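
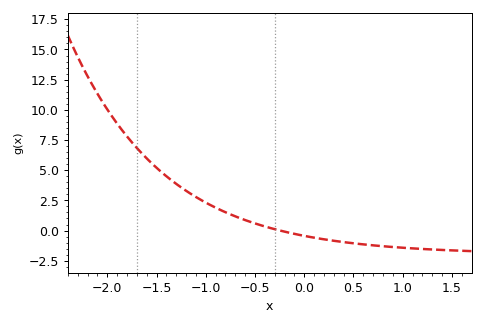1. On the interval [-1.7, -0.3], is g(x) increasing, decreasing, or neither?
decreasing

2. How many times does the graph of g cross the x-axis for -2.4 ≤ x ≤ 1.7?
1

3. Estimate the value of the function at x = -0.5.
0.591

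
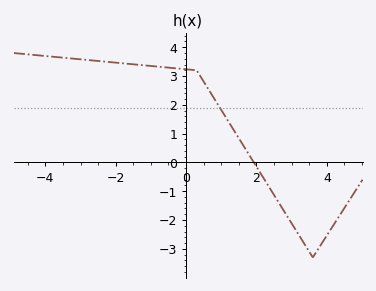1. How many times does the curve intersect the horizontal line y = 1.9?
1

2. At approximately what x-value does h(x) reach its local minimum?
3.6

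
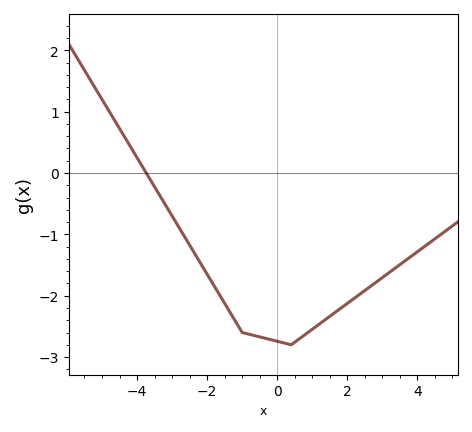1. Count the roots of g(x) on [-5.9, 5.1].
1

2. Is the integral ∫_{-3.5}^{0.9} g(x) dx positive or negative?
negative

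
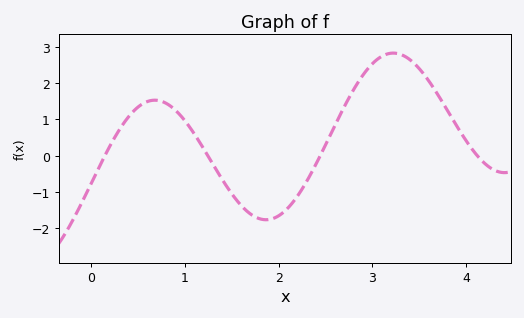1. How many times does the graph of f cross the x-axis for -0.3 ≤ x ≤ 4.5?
4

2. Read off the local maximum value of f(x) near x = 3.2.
2.8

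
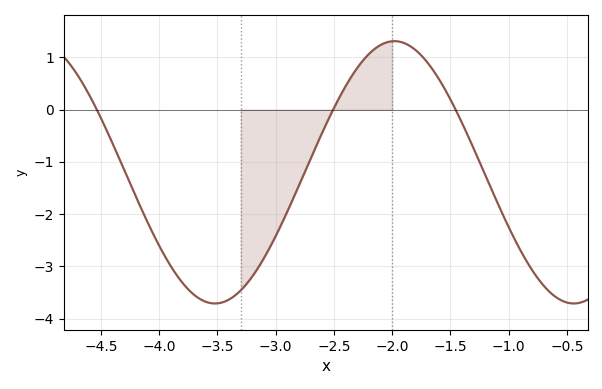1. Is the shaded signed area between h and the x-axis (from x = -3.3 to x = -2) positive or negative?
negative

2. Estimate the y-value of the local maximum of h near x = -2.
1.31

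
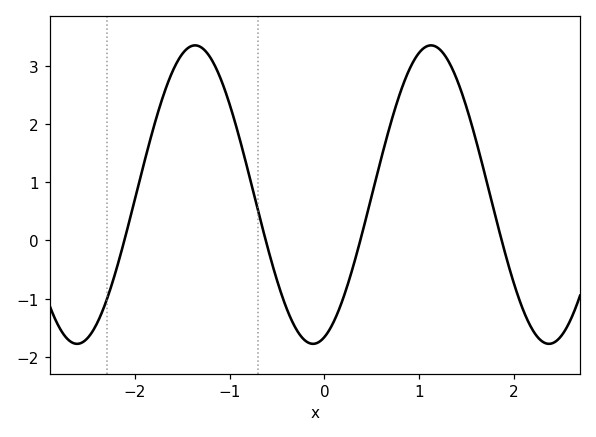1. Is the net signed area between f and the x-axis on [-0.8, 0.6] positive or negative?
negative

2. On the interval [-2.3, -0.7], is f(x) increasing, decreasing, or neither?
neither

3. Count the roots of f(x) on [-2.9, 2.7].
4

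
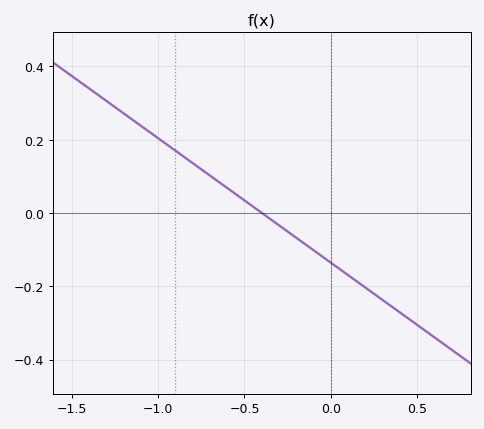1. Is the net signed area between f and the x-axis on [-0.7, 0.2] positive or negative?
negative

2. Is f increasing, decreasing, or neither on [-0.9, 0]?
decreasing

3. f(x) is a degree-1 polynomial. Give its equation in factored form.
y = -0.34(x + 0.4)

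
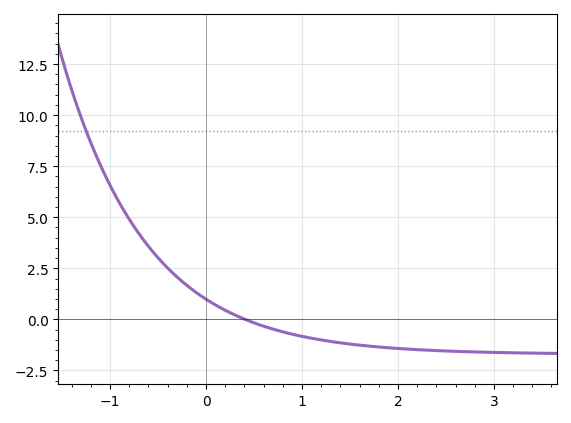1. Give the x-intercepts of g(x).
0.4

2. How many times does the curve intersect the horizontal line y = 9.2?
1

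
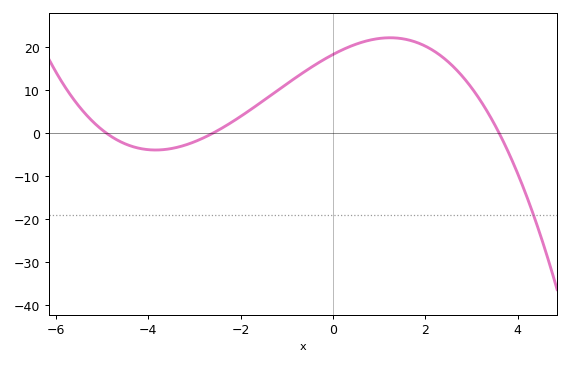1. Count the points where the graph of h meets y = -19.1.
1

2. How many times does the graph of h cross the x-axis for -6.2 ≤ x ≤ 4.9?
3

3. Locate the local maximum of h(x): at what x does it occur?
1.2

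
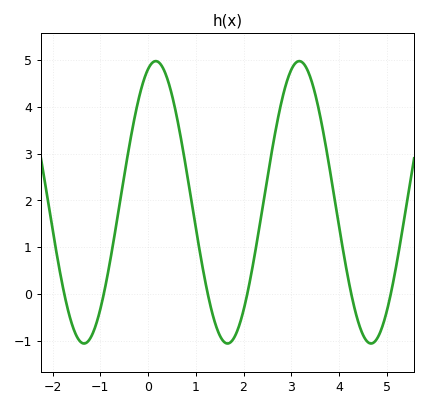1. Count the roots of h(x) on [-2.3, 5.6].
6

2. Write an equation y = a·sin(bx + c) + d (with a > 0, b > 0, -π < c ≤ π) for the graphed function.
y = 3.02sin(2.1x + 1.2) + 1.96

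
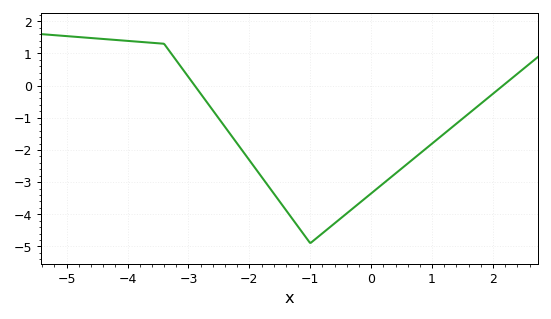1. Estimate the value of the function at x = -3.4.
1.3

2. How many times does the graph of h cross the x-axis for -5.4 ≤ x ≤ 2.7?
2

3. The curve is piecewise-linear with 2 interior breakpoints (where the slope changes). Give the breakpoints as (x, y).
(-3.4, 1.3); (-1, -4.9)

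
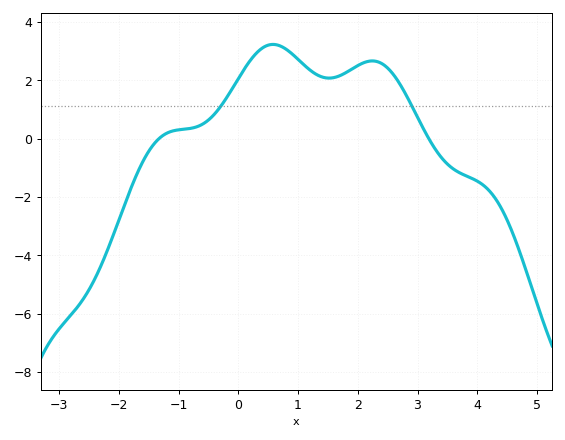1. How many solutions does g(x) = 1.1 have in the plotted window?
2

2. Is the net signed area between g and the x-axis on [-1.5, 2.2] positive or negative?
positive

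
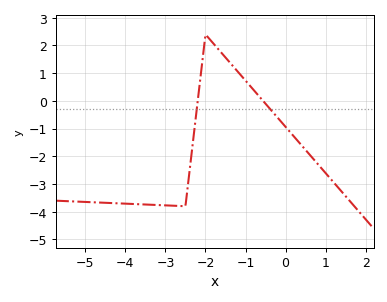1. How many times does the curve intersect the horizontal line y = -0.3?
2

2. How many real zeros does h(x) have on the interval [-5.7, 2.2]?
2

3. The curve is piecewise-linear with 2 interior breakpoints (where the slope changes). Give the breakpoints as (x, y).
(-2.5, -3.8); (-2, 2.4)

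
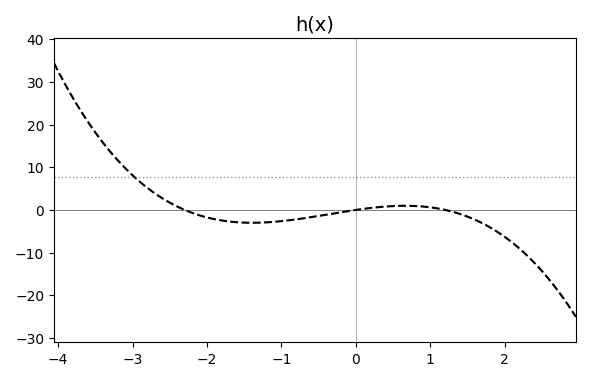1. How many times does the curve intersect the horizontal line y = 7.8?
1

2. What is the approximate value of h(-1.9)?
-2.17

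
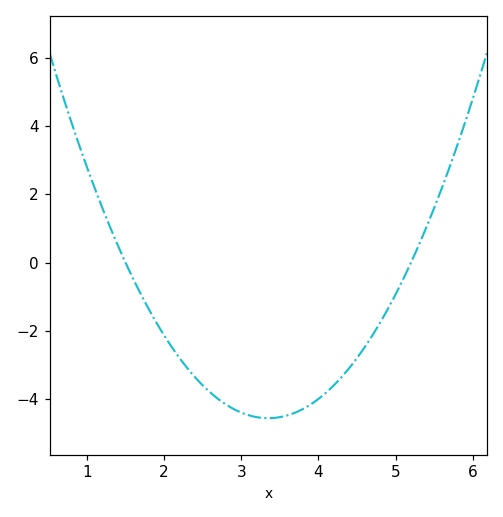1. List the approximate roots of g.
1.5, 5.2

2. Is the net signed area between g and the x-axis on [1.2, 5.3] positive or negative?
negative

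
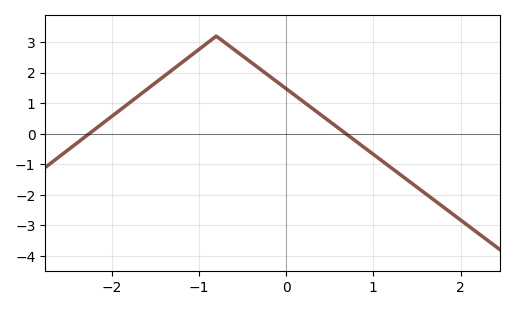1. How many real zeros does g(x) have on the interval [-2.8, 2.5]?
2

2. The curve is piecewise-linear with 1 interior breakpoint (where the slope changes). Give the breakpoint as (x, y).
(-0.8, 3.2)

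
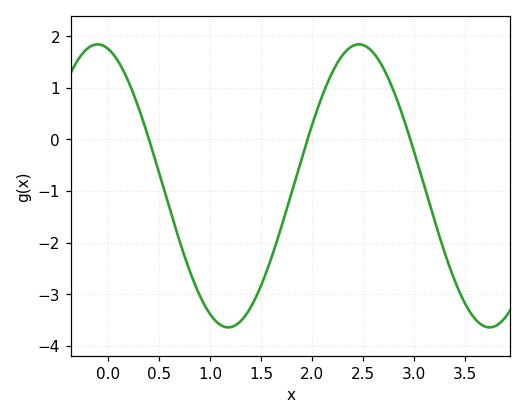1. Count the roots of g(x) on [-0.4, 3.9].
3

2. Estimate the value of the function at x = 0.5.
-0.663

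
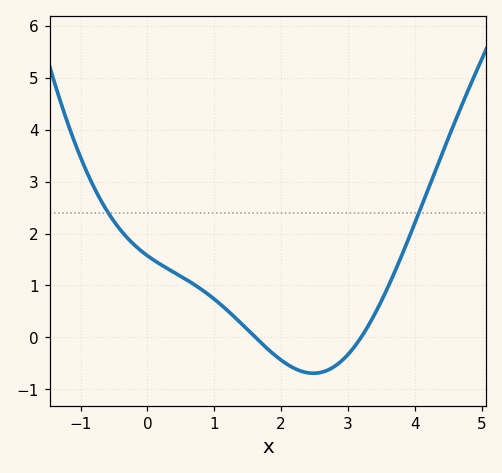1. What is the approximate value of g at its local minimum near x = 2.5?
-0.7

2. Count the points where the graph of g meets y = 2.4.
2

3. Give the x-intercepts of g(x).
1.6, 3.2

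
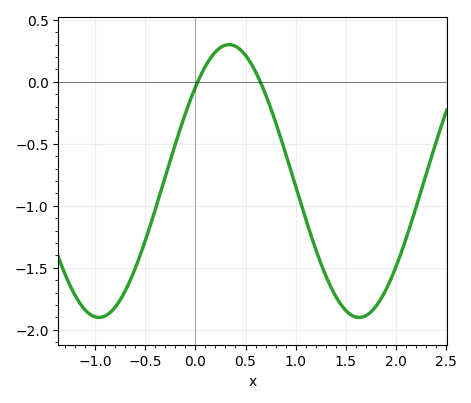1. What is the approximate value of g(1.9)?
-1.68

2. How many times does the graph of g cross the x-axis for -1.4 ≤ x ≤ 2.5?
2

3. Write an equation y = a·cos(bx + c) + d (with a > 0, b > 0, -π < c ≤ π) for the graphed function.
y = 1.1cos(2.42x - 0.812) - 0.8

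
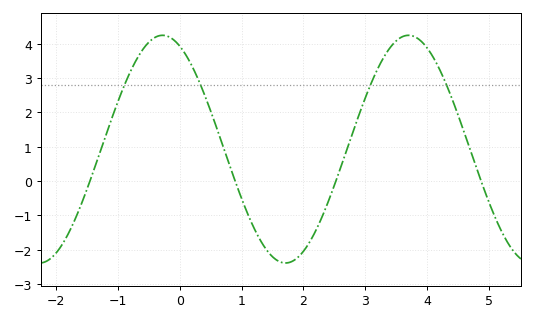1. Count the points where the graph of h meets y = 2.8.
4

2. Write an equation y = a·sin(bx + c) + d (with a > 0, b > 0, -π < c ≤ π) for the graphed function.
y = 3.32sin(1.58x + 2.01) + 0.93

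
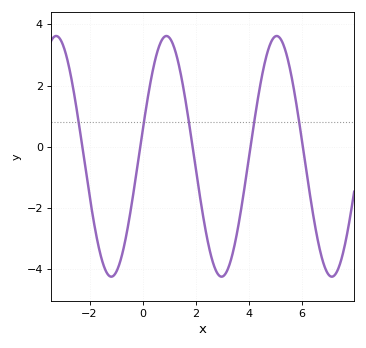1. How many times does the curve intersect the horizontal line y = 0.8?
5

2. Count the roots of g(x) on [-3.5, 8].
5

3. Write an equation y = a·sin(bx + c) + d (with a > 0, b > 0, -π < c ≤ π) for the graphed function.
y = 3.93sin(1.51x + 0.21) - 0.31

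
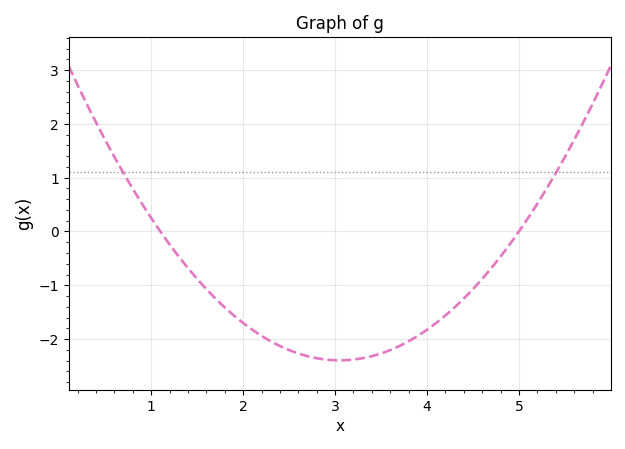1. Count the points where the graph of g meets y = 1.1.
2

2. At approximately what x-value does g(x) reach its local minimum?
3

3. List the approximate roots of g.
1.1, 5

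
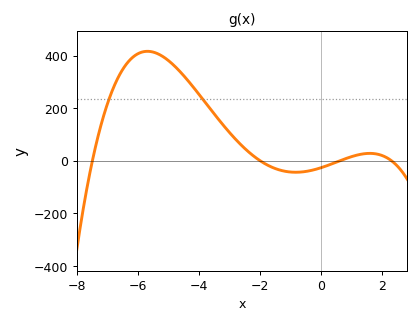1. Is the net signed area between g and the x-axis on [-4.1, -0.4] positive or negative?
positive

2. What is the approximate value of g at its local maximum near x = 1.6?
28.4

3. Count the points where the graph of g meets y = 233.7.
2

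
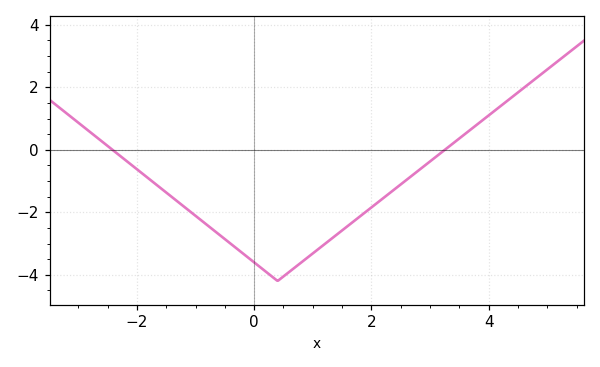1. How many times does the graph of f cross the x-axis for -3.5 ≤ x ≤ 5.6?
2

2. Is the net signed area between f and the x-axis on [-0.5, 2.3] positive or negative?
negative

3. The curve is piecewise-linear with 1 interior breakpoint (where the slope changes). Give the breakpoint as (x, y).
(0.4, -4.2)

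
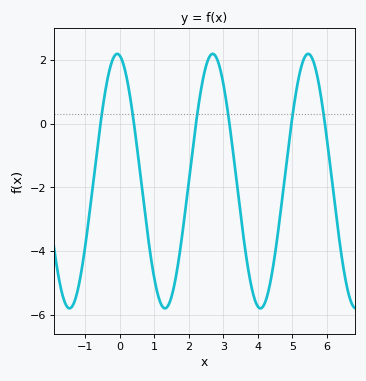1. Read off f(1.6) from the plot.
-4.95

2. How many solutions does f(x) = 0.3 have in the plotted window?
6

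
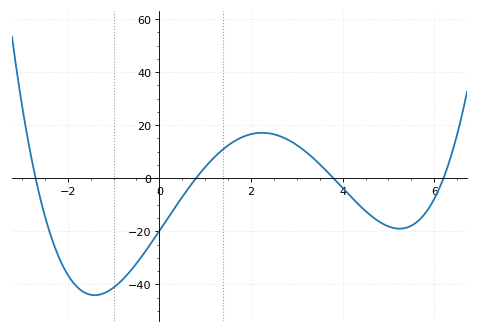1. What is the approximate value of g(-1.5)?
-43.9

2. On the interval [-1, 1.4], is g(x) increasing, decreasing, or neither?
increasing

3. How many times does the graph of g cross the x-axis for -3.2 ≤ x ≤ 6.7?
4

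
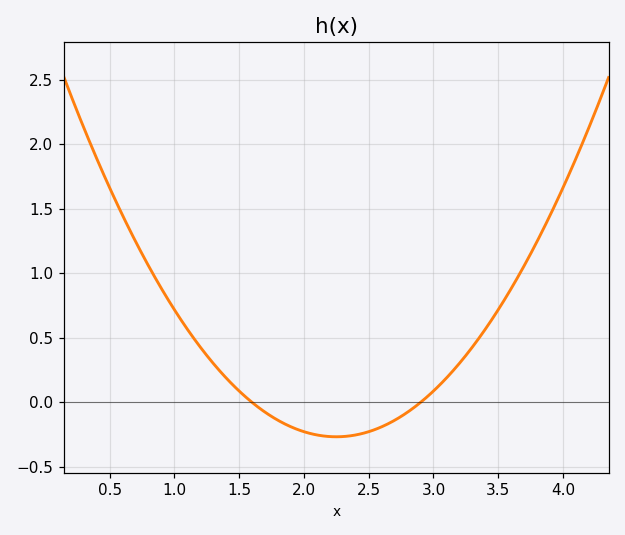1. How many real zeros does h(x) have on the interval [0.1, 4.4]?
2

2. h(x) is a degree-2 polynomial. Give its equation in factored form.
y = 0.63(x - 1.6)(x - 2.9)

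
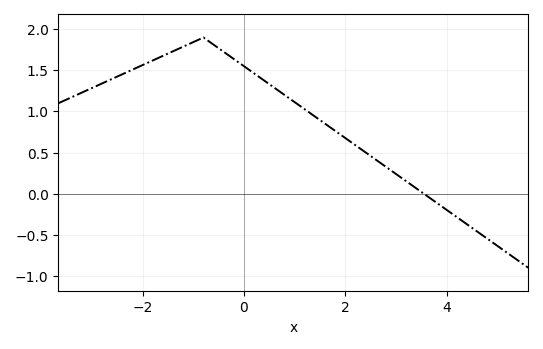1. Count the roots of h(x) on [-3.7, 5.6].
1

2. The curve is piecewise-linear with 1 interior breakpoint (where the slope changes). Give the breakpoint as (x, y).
(-0.8, 1.9)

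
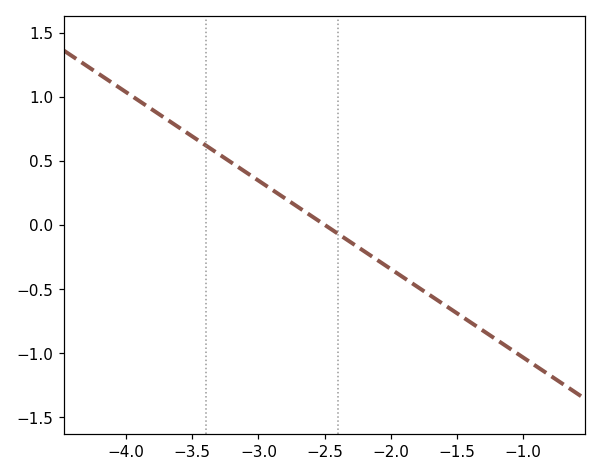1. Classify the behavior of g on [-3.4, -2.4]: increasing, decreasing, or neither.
decreasing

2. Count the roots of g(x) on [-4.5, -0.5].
1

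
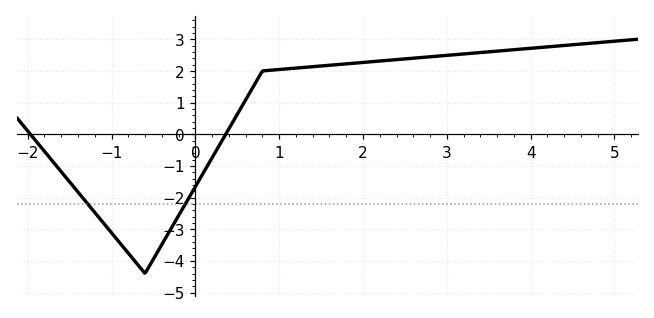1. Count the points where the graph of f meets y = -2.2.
2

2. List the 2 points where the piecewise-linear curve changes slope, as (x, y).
(-0.6, -4.4); (0.8, 2)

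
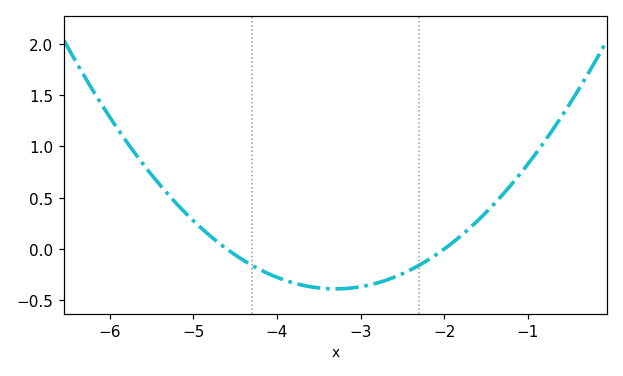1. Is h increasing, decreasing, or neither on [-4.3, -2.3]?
neither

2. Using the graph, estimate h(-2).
0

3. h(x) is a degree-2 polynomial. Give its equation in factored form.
y = 0.23(x + 4.6)(x + 2)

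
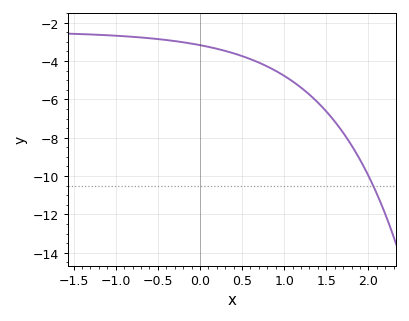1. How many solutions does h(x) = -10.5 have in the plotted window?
1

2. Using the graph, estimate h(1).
-4.77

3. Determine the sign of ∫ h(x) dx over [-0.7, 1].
negative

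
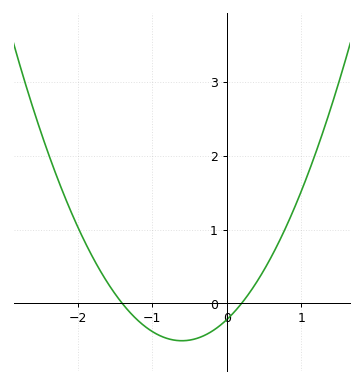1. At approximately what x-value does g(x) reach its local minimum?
-0.6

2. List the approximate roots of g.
-1.4, 0.2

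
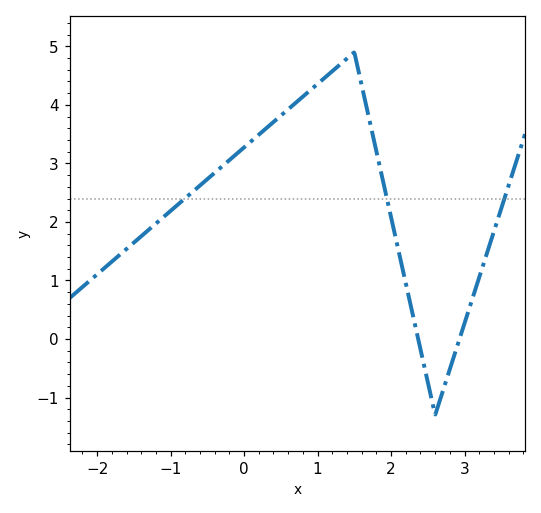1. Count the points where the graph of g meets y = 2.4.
3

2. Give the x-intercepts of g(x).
2.4, 2.9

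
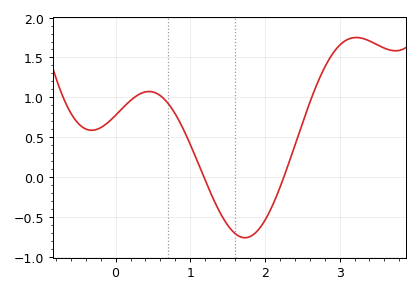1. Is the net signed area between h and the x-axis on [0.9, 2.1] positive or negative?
negative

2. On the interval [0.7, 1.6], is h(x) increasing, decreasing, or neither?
decreasing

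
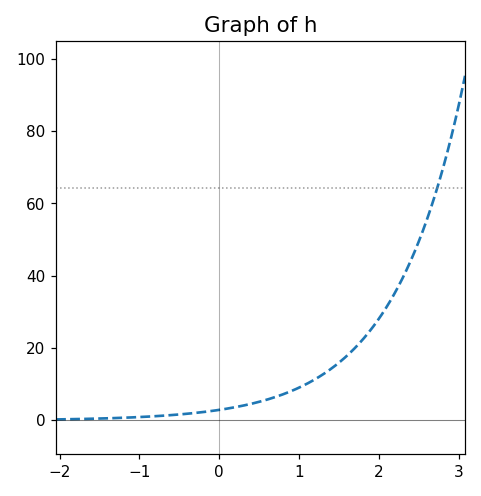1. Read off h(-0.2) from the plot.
2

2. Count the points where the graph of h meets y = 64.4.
1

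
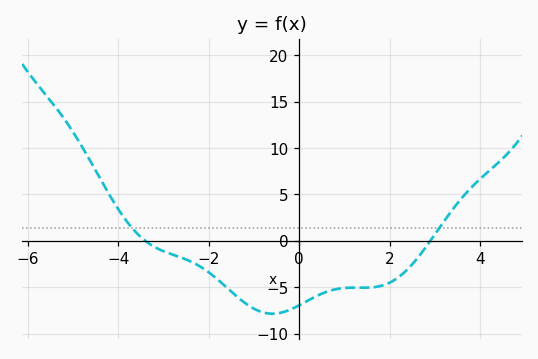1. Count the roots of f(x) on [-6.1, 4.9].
2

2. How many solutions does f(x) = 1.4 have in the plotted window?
2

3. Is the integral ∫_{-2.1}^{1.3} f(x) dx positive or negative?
negative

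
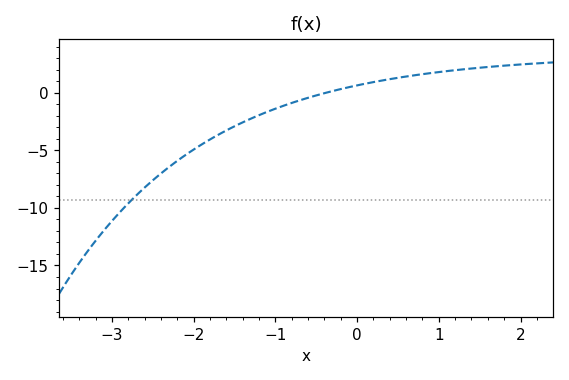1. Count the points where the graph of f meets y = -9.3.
1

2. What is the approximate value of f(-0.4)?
-0.028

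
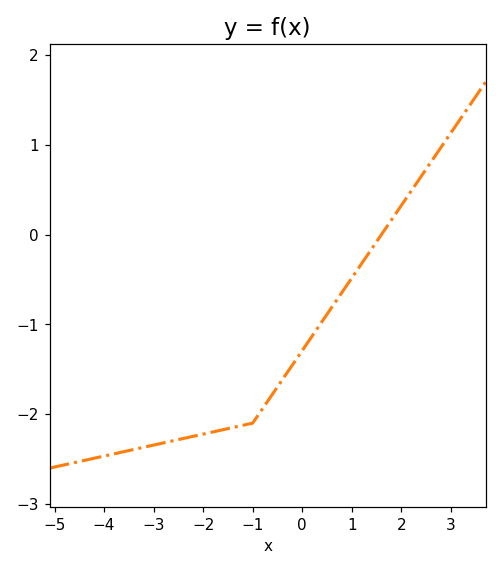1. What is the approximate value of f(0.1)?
-1.2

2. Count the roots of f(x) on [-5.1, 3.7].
1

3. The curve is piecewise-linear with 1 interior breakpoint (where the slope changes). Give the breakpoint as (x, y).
(-1, -2.1)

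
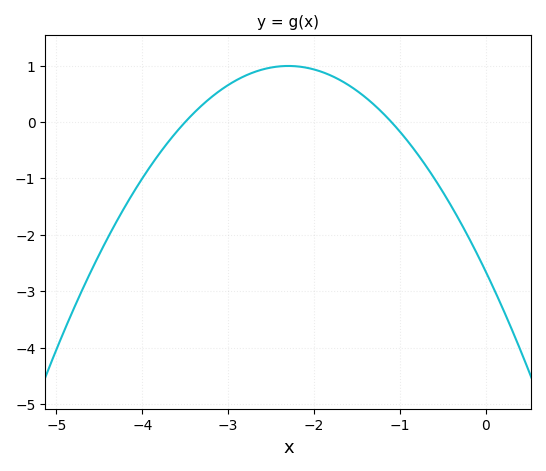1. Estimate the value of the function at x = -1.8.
0.821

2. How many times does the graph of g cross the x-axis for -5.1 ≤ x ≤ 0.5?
2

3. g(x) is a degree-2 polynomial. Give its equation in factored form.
y = -0.69(x + 3.5)(x + 1.1)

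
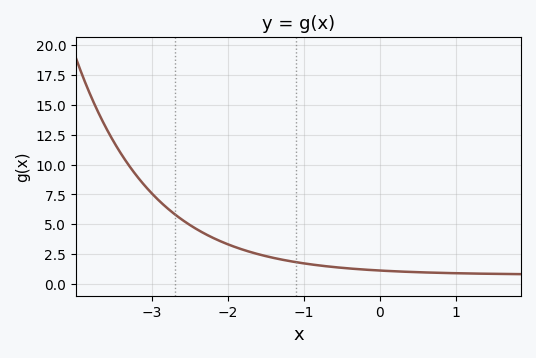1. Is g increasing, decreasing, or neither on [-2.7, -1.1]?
decreasing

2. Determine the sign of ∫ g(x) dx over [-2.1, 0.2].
positive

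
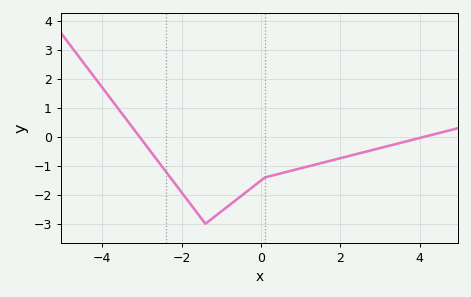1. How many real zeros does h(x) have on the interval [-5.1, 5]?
2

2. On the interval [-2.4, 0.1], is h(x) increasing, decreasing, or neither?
neither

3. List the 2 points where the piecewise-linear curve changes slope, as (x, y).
(-1.4, -3); (0.1, -1.4)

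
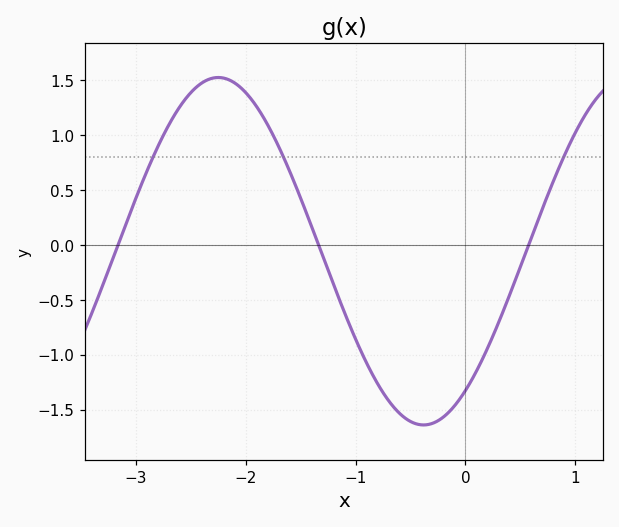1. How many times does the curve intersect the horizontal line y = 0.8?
3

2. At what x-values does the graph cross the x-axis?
-3.2, -1.3, 0.6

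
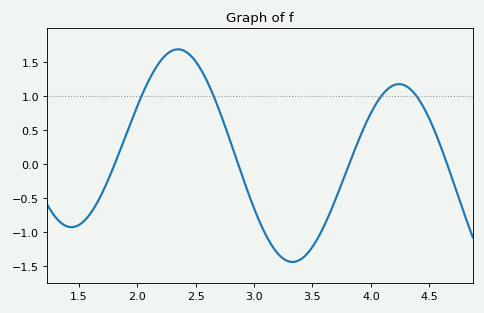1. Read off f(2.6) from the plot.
1.2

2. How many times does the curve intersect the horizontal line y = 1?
4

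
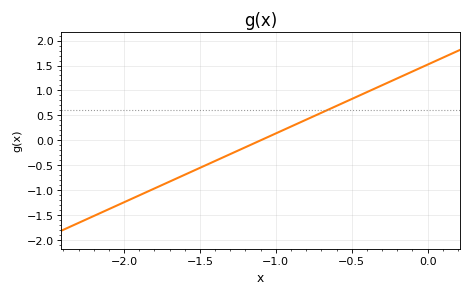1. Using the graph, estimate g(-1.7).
-0.85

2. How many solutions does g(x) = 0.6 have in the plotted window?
1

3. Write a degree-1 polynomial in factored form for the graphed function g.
y = 1.38(x + 1.1)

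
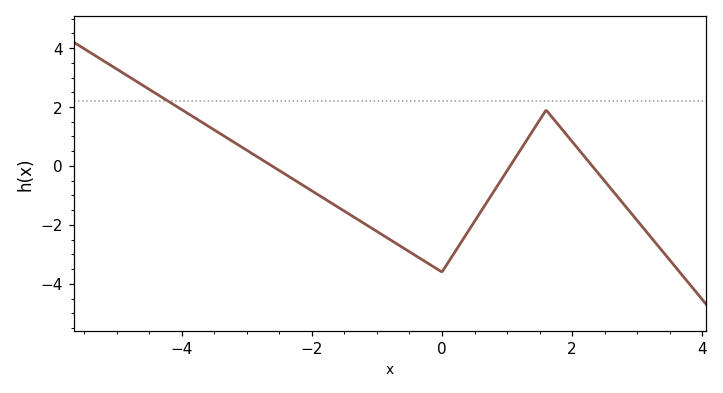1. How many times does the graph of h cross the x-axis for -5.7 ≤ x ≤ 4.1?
3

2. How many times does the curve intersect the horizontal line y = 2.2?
1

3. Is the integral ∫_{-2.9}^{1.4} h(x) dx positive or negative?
negative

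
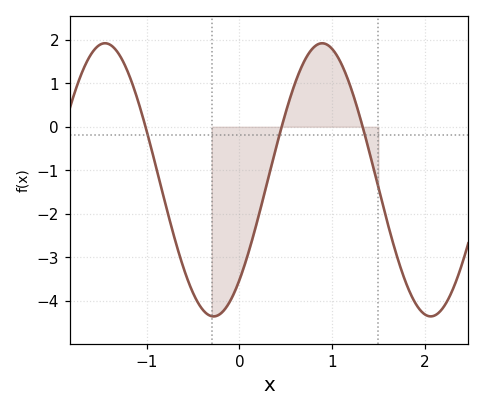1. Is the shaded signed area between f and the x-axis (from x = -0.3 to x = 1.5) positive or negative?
negative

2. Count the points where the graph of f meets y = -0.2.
3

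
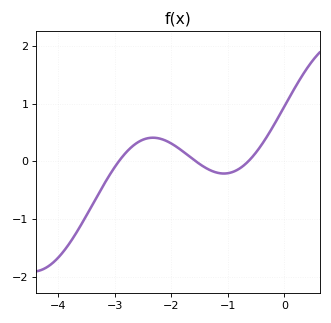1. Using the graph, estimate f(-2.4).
0.4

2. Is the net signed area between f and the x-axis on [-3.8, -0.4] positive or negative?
negative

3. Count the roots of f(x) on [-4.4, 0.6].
3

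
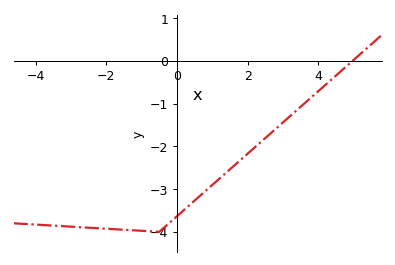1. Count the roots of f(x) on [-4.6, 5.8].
1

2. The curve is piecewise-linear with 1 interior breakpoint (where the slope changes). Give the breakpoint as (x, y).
(-0.5, -4)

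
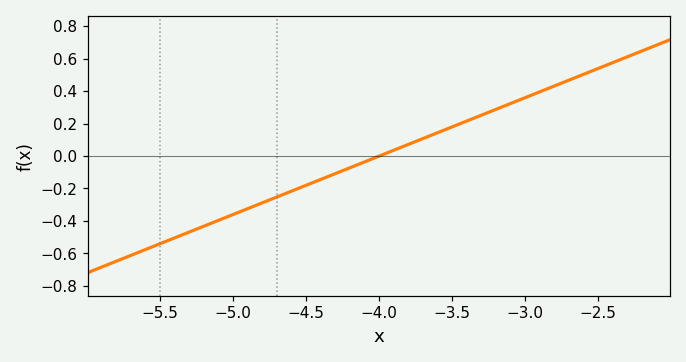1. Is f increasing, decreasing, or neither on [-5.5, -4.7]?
increasing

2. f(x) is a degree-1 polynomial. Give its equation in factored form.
y = 0.36(x + 4)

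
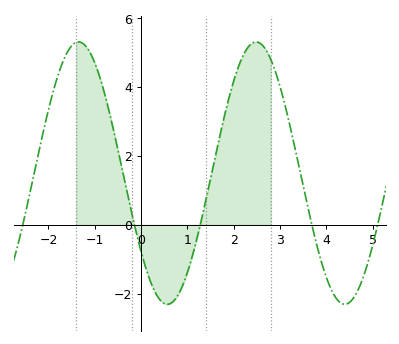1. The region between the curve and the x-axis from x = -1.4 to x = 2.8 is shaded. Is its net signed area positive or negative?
positive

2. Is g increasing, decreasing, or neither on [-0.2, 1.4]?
neither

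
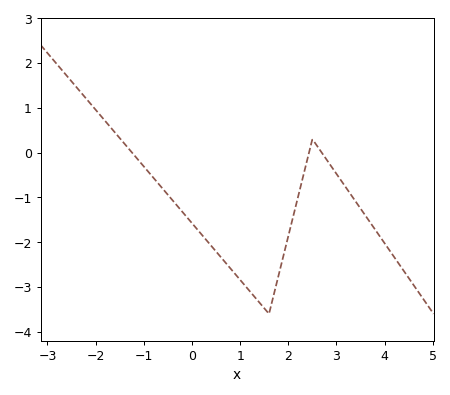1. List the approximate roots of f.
-1.25, 2.43, 2.69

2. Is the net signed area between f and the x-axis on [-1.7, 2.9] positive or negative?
negative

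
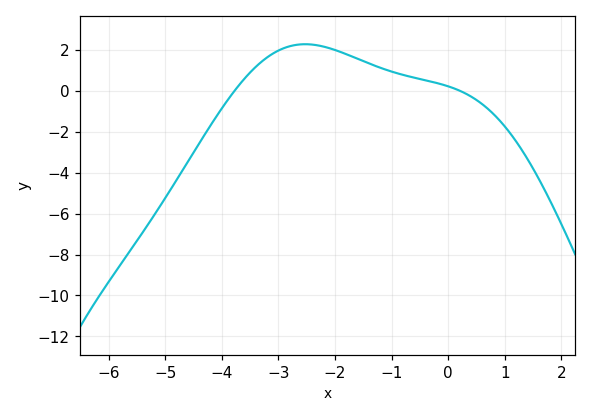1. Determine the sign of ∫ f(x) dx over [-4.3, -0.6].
positive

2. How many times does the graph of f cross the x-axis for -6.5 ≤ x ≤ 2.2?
2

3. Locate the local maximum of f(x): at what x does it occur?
-2.6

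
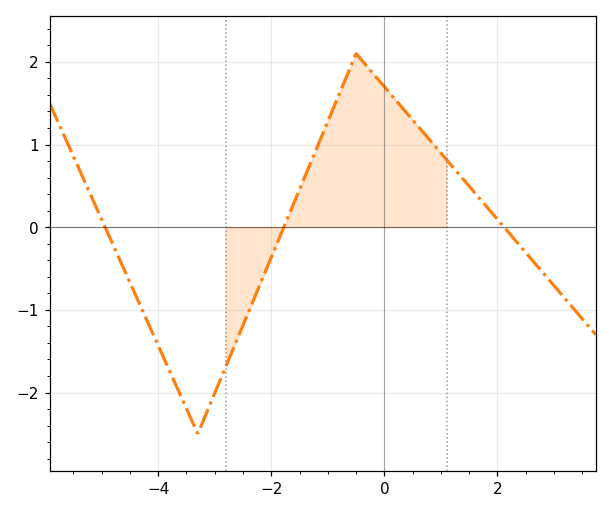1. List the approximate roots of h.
-4.94, -1.78, 2.12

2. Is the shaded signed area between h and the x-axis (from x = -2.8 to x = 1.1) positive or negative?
positive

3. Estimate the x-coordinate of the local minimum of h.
-3.3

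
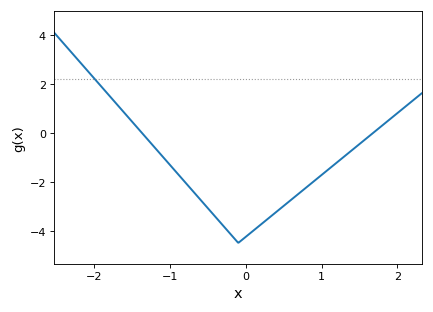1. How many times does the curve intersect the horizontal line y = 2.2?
1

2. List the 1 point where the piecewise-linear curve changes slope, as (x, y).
(-0.1, -4.5)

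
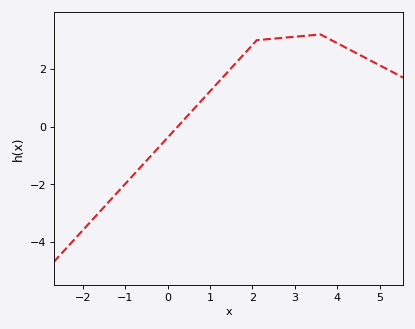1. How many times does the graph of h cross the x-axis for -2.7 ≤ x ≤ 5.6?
1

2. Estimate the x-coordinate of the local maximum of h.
3.6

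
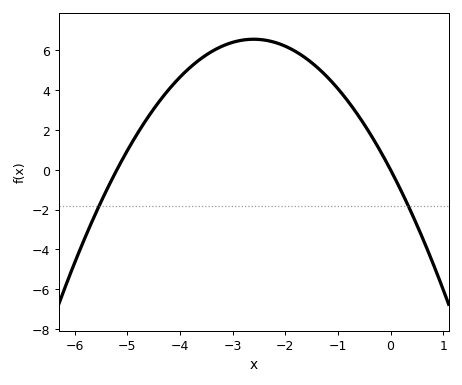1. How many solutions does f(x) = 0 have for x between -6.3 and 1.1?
2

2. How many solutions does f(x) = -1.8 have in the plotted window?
2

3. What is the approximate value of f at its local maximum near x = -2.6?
6.56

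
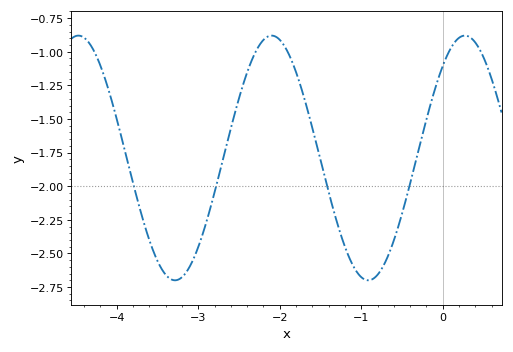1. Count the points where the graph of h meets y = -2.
4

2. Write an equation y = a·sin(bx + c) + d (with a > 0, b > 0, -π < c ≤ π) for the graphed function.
y = 0.91sin(2.65x + 0.852) - 1.79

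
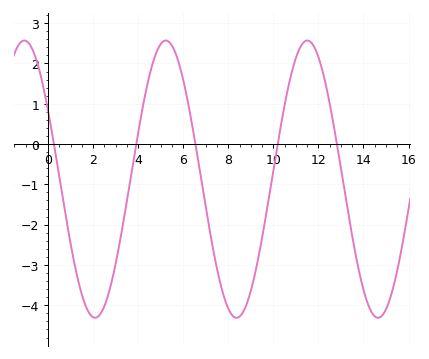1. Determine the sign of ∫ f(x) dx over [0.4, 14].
negative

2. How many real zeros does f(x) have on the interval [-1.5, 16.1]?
5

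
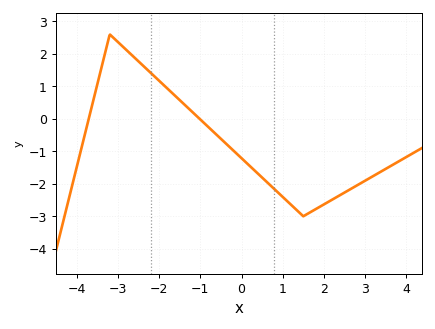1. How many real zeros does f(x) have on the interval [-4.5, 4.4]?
2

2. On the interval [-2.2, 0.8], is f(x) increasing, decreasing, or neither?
decreasing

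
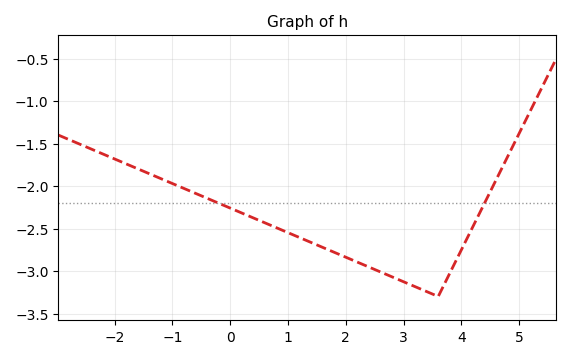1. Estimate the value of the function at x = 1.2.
-2.6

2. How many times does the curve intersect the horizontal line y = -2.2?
2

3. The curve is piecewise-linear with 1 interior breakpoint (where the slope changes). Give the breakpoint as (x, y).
(3.6, -3.3)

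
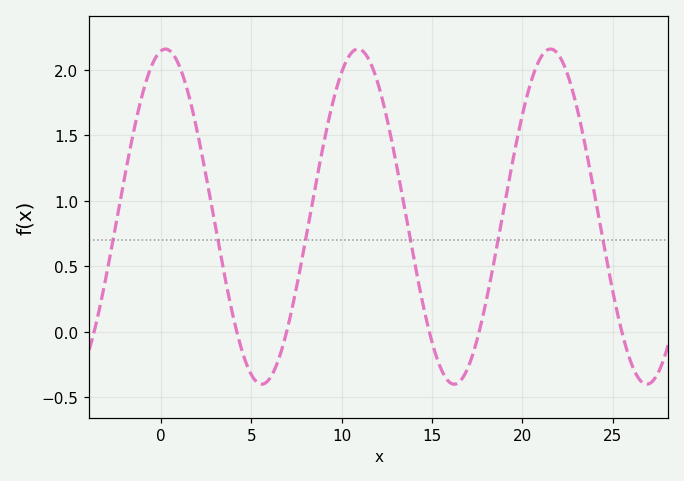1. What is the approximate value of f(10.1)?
2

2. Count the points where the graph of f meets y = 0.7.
6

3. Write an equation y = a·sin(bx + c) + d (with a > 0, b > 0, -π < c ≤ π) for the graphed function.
y = 1.28sin(0.59x + 1.4) + 0.88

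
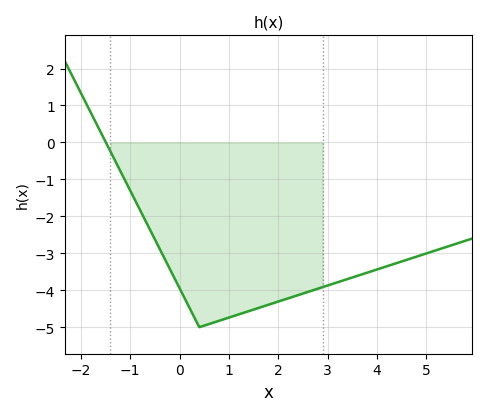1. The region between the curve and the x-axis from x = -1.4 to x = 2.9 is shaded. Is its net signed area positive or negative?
negative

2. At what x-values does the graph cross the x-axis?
-1.4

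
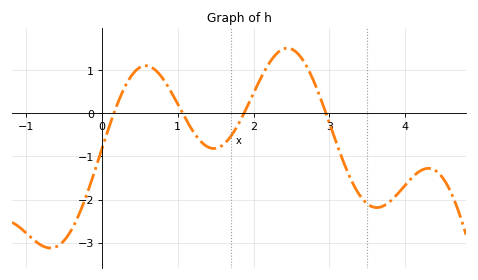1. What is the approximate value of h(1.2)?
-0.407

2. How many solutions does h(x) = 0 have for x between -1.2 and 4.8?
4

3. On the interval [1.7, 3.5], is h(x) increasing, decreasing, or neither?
neither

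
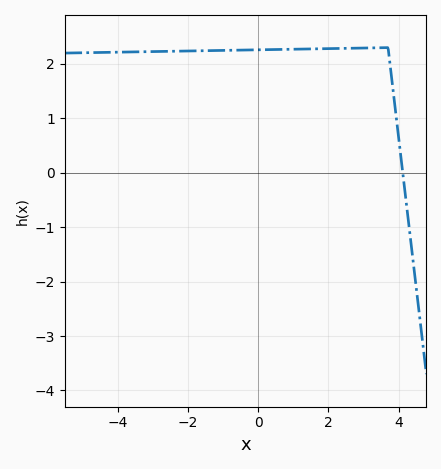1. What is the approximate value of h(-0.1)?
2.3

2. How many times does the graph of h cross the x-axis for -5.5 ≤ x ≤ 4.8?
1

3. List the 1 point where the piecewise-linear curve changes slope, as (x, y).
(3.7, 2.3)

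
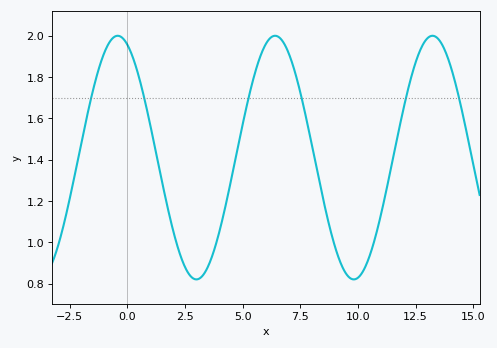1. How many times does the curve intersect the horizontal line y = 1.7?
6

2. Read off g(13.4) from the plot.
2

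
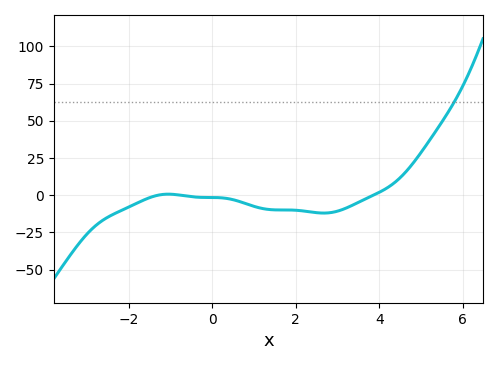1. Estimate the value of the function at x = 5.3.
40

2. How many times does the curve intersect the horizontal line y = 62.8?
1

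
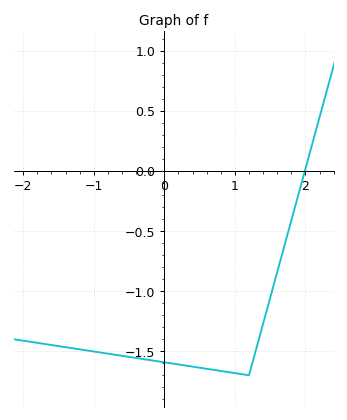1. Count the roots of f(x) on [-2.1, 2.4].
1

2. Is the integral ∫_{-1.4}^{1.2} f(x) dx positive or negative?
negative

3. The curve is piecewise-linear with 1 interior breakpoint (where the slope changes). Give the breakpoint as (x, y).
(1.2, -1.7)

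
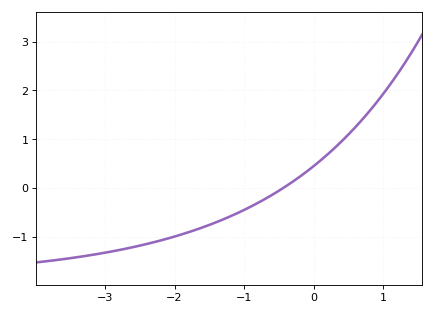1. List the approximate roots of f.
-0.4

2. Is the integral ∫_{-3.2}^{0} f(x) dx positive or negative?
negative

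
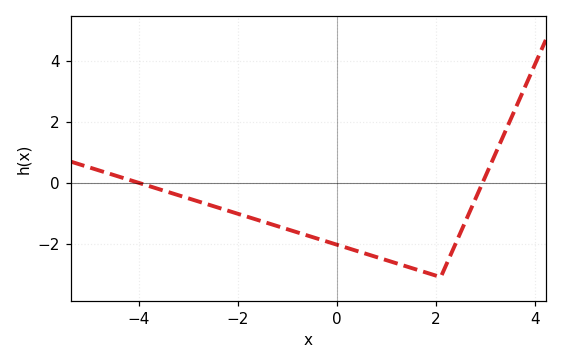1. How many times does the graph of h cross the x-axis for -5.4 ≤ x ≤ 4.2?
2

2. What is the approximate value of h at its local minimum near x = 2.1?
-3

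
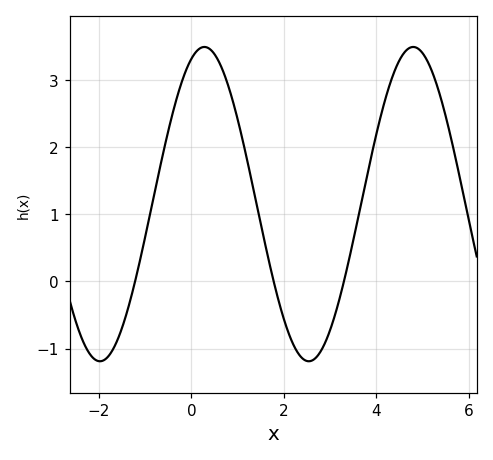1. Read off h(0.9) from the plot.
2.68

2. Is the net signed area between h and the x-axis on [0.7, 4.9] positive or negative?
positive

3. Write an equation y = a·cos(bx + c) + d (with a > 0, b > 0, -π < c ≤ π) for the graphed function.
y = 2.34cos(1.39x - 0.392) + 1.15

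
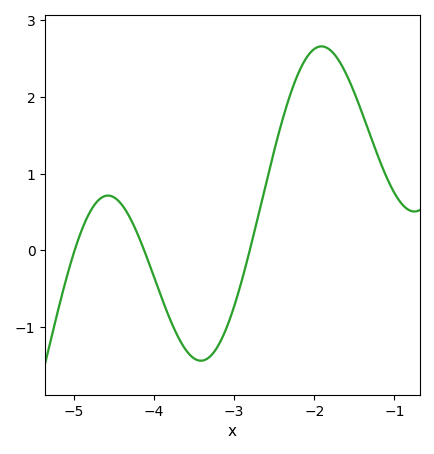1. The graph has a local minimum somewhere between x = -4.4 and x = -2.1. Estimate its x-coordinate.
-3.42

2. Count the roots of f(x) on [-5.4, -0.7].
3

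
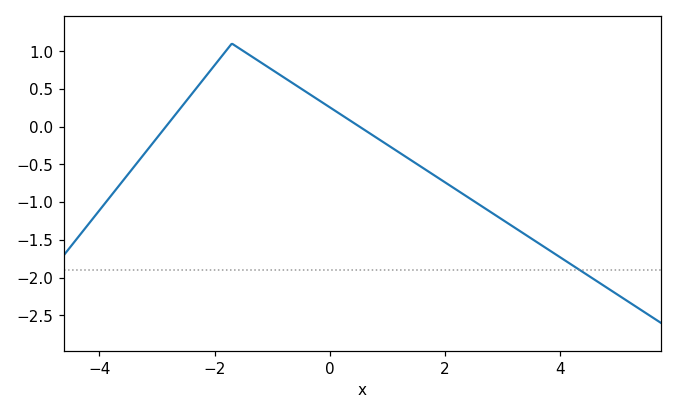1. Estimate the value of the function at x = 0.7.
-0.092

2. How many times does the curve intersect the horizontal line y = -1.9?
1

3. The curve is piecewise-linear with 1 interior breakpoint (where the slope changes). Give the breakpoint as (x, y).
(-1.7, 1.1)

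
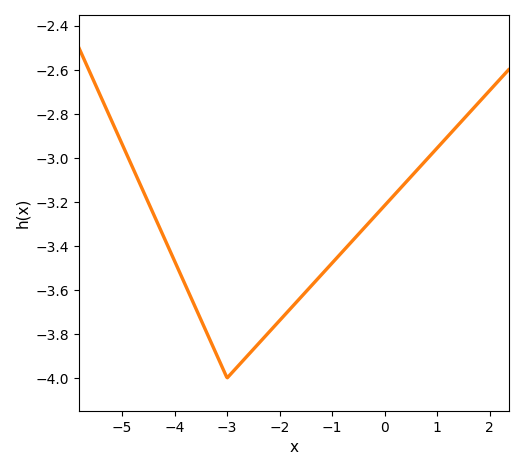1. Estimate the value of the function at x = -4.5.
-3.2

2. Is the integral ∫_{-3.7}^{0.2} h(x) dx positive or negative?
negative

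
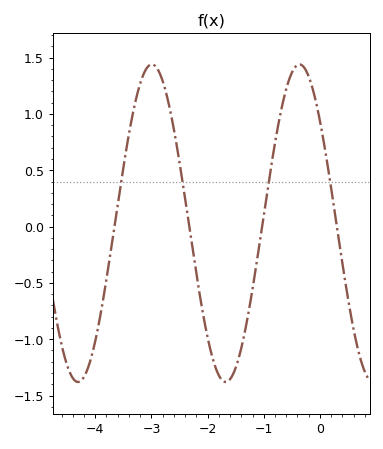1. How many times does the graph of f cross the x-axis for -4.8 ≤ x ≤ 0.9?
4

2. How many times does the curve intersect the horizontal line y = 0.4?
4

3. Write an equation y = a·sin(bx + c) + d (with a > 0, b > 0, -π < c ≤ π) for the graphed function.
y = 1.41sin(2.4x + 2.4) + 0.03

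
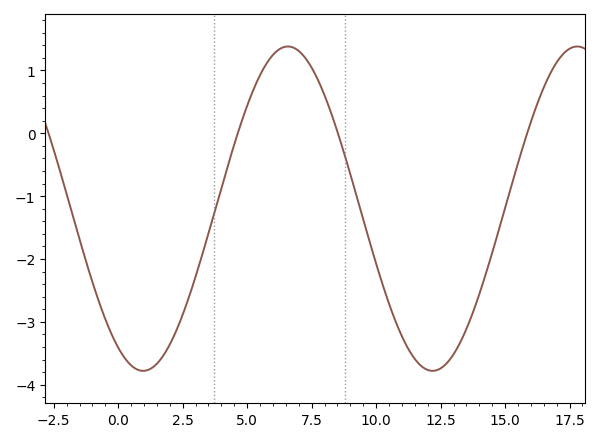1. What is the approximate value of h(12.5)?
-3.74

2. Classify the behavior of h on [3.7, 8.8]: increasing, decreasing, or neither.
neither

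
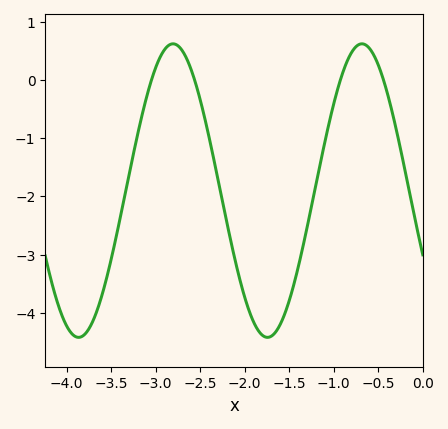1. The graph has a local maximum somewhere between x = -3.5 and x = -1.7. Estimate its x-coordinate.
-2.81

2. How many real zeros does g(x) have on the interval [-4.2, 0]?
4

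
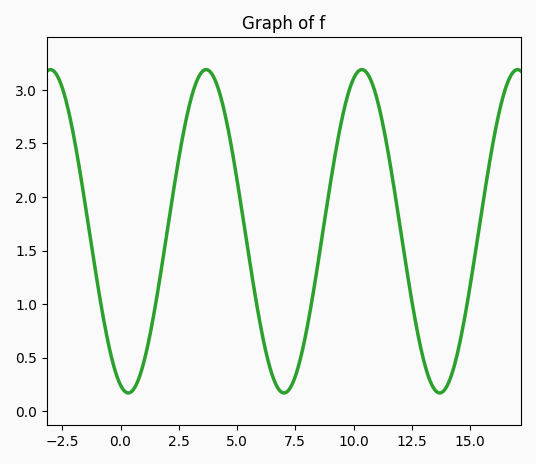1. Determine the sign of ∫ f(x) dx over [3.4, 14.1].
positive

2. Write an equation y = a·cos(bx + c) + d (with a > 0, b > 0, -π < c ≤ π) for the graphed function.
y = 1.51cos(0.94x + 2.83) + 1.68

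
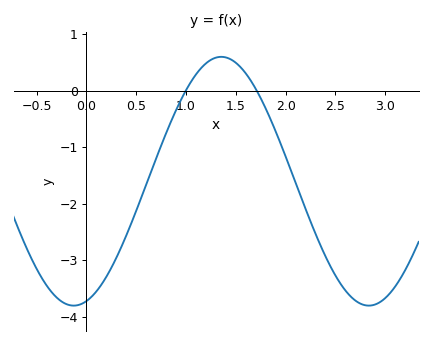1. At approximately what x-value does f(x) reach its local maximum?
1.35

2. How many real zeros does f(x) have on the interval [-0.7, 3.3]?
2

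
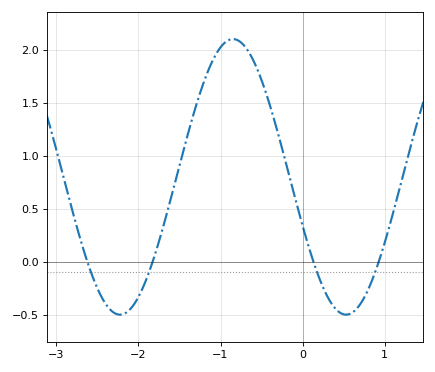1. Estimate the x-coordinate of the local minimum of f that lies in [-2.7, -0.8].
-2.2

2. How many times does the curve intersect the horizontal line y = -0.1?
4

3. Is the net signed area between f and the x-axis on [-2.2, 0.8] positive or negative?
positive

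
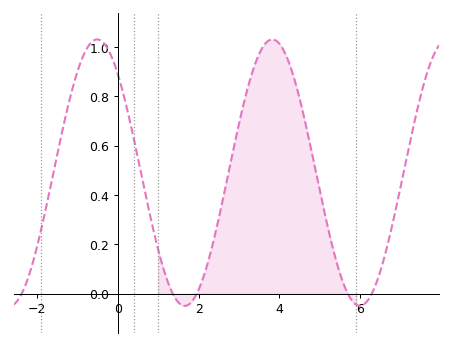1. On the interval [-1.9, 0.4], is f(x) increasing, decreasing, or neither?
neither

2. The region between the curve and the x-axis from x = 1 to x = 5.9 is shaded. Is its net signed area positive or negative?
positive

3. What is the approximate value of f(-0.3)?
1.01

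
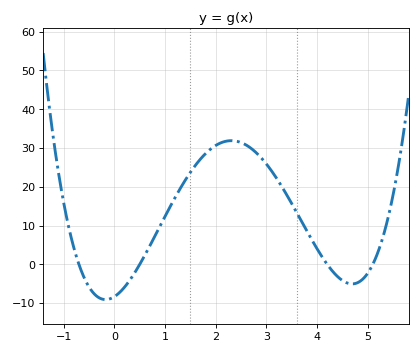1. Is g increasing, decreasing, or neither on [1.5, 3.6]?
neither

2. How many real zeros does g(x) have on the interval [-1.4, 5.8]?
4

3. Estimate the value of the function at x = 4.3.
-2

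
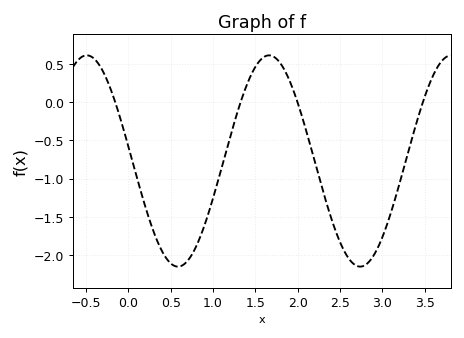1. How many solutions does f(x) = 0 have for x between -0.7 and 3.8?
4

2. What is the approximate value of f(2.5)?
-1.85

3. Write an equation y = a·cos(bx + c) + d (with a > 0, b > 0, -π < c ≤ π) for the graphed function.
y = 1.38cos(2.9x + 1.4) - 0.77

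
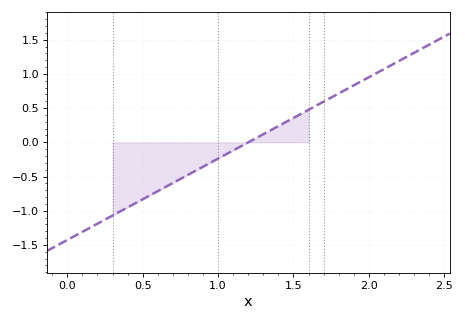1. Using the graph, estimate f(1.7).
0.595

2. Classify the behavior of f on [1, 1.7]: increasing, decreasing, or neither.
increasing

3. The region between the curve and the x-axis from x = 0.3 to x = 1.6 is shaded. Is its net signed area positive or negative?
negative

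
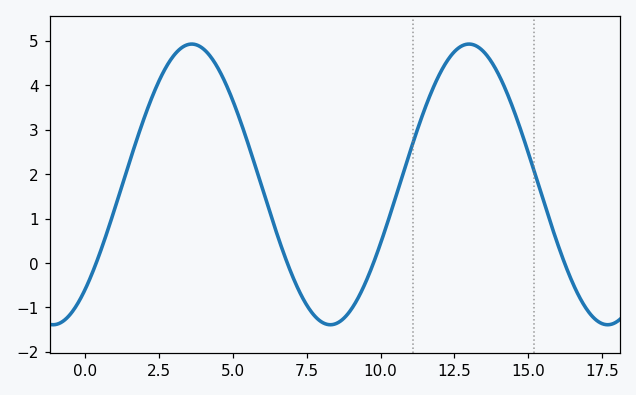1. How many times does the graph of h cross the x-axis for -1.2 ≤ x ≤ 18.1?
4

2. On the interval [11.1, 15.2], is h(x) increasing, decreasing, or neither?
neither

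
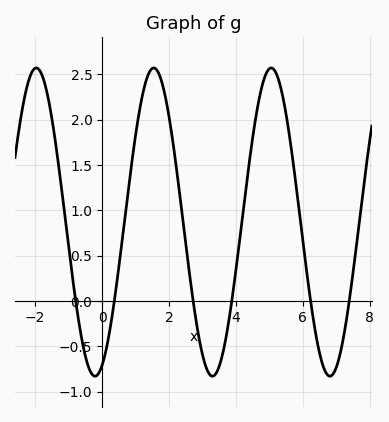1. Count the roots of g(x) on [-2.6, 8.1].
6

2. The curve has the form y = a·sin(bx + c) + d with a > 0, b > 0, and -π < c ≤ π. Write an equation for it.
y = 1.7sin(1.8x - 1.2) + 0.87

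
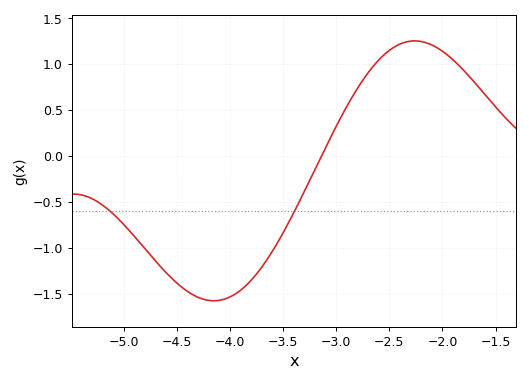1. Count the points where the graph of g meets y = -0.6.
2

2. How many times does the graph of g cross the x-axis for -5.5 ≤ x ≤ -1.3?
1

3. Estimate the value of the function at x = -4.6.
-1.27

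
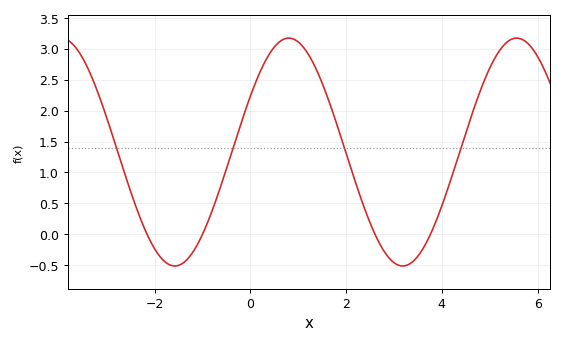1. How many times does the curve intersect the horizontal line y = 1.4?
4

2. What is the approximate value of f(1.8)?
1.8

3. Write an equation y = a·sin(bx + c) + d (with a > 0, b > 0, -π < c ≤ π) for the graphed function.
y = 1.84sin(1.3x + 0.51) + 1.33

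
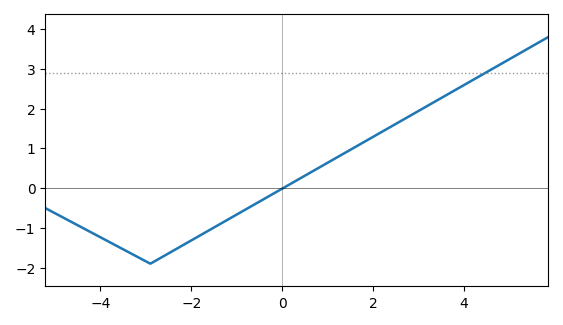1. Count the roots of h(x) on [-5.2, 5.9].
1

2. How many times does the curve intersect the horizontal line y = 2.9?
1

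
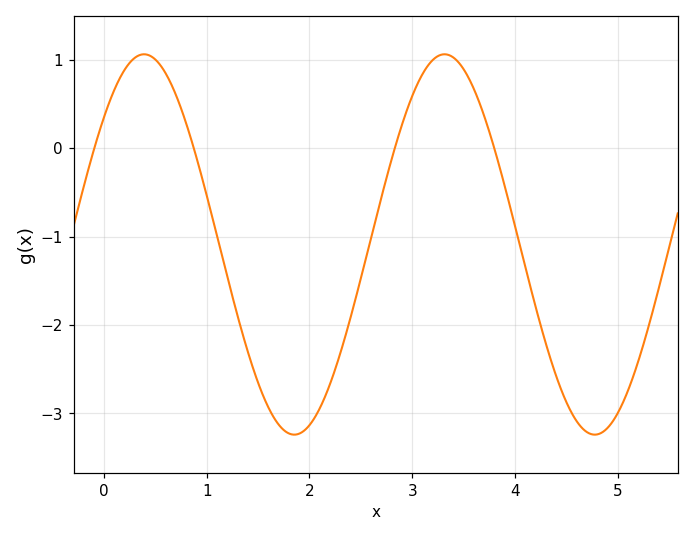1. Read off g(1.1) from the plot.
-0.99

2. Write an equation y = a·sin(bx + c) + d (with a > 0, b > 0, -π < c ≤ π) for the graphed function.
y = 2.15sin(2.15x + 0.73) - 1.09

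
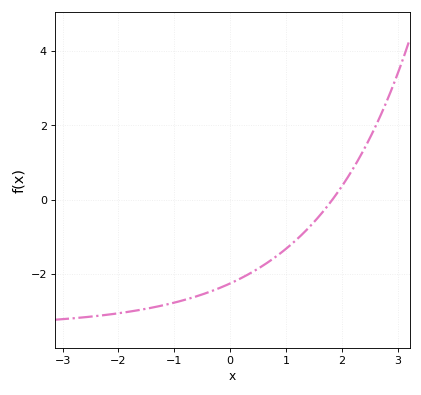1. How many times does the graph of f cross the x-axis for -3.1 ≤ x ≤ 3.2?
1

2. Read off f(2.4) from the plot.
1.36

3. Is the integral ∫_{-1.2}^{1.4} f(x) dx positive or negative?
negative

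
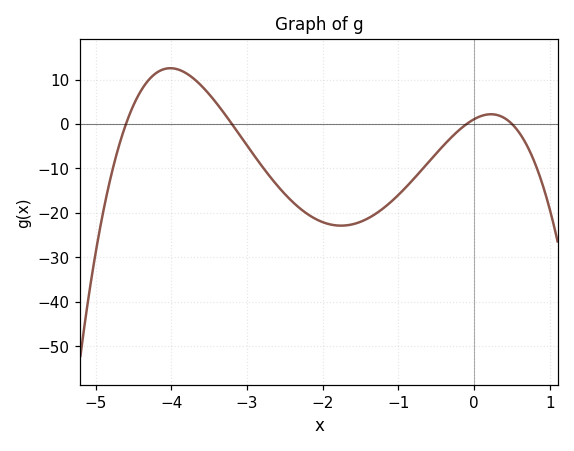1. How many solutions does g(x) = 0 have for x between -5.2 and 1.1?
4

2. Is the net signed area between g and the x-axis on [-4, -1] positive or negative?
negative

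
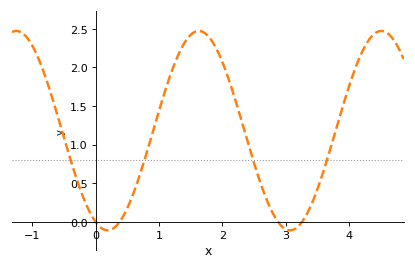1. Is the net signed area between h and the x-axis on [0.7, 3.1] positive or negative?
positive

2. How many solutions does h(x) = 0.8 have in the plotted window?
4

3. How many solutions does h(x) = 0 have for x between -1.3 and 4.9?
4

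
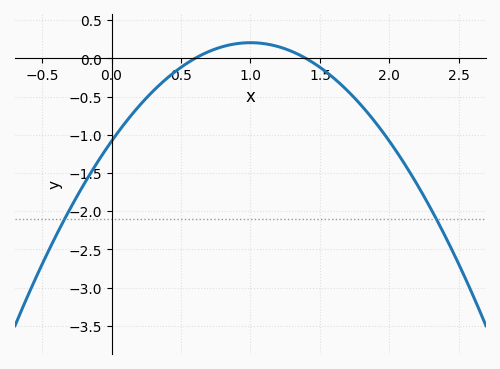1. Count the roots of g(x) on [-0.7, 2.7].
2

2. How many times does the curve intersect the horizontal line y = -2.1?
2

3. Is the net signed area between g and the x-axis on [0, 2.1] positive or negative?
negative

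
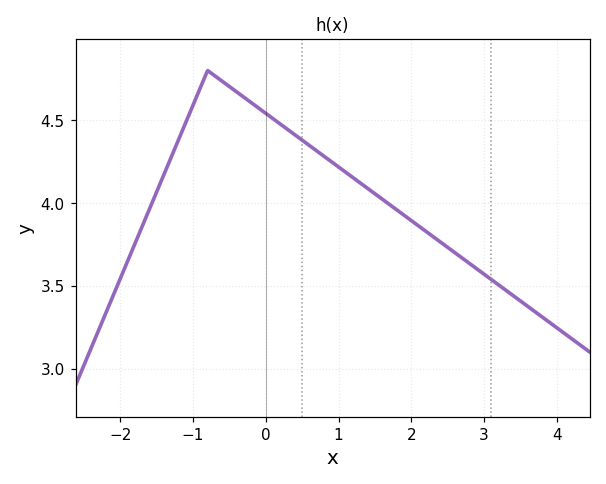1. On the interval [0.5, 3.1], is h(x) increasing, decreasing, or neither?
decreasing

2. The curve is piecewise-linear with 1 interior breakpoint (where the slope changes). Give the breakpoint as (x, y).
(-0.8, 4.8)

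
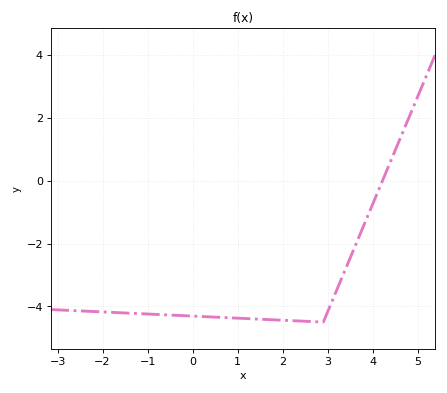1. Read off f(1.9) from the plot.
-4.43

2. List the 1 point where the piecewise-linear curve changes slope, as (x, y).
(2.9, -4.5)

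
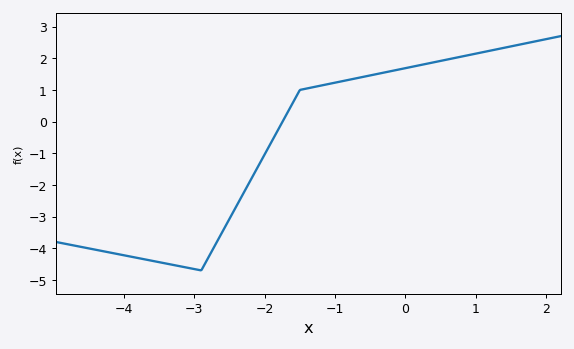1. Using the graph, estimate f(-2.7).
-3.9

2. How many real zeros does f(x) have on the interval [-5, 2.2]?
1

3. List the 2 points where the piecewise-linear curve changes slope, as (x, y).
(-2.9, -4.7); (-1.5, 1)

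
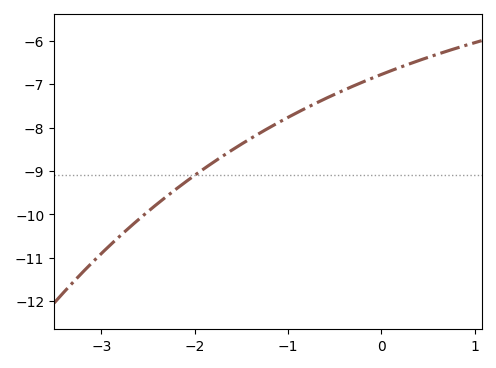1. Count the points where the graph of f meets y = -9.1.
1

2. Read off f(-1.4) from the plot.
-8.25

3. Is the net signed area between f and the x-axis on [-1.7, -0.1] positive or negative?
negative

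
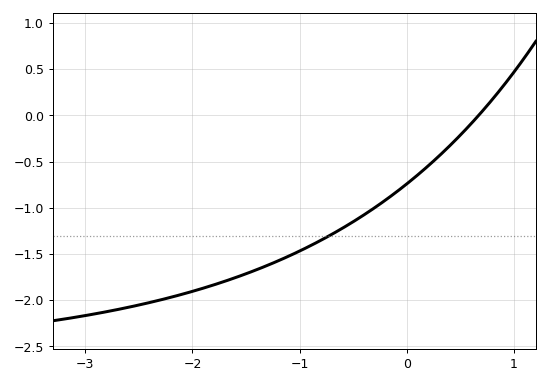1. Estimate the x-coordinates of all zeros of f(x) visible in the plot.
0.669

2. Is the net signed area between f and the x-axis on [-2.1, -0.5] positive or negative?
negative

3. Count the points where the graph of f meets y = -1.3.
1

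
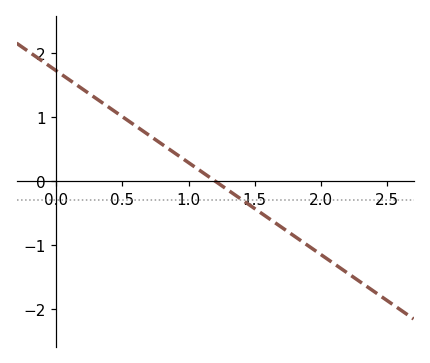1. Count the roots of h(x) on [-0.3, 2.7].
1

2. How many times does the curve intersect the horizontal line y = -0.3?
1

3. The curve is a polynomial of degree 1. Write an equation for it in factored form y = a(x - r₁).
y = -1.44(x - 1.2)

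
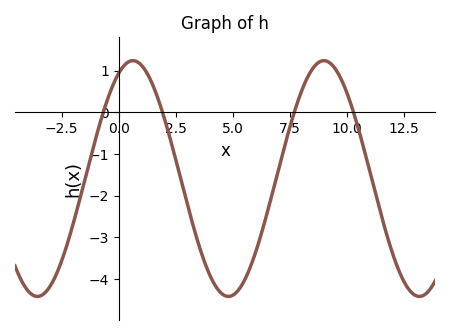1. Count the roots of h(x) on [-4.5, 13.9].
4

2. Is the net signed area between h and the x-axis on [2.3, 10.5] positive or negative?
negative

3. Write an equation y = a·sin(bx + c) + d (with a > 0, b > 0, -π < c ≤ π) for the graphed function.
y = 2.83sin(0.75x + 1.1) - 1.59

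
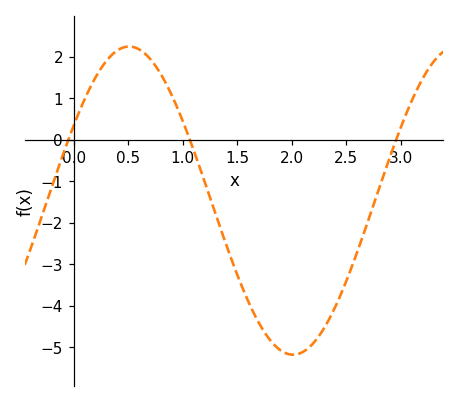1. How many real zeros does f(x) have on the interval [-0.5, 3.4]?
3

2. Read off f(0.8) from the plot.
1.6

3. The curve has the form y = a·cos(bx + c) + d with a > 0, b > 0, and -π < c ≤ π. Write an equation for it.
y = 3.71cos(2.1x - 1.1) - 1.47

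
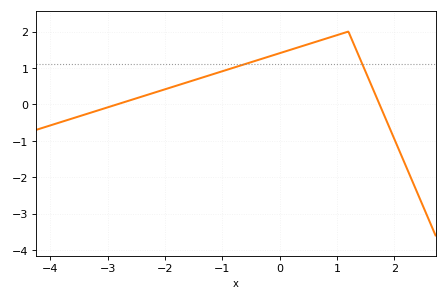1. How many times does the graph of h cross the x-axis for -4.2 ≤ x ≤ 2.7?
2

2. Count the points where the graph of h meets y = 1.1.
2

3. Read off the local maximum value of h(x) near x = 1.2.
2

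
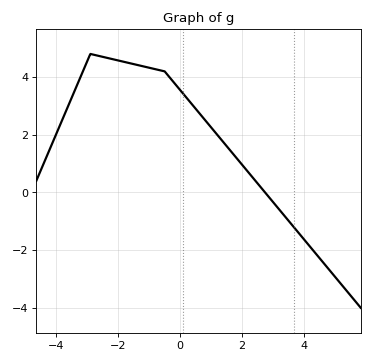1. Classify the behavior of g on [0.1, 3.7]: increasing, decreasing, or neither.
decreasing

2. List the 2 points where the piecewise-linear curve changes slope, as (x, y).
(-2.9, 4.8); (-0.5, 4.2)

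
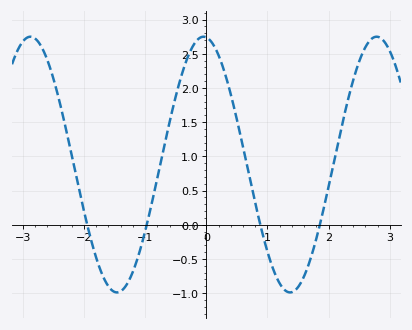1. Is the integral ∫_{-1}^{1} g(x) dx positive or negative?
positive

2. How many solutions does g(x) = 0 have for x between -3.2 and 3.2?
4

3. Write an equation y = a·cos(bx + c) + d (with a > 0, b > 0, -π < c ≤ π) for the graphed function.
y = 1.87cos(2.22x + 0.1) + 0.88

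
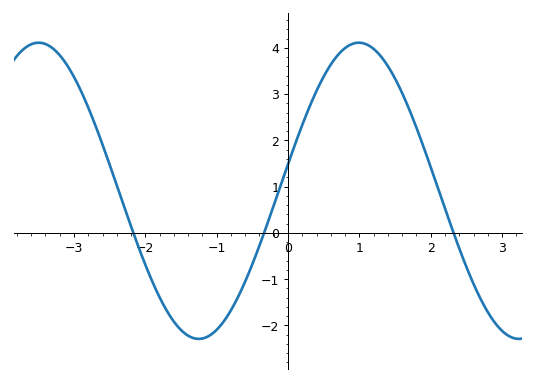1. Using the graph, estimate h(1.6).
3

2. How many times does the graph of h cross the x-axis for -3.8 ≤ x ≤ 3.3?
3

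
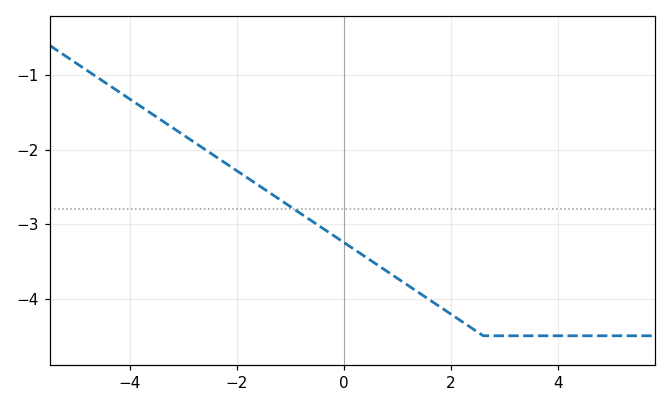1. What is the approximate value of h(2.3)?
-4.4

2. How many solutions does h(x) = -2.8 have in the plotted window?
1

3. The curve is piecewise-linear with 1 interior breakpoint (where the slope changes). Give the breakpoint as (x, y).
(2.6, -4.5)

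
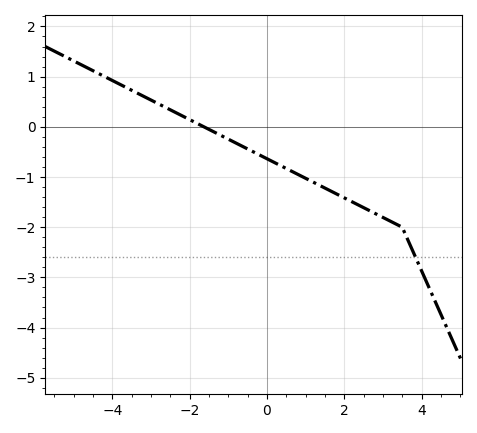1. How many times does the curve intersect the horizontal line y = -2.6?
1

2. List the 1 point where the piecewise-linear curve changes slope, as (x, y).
(3.5, -2)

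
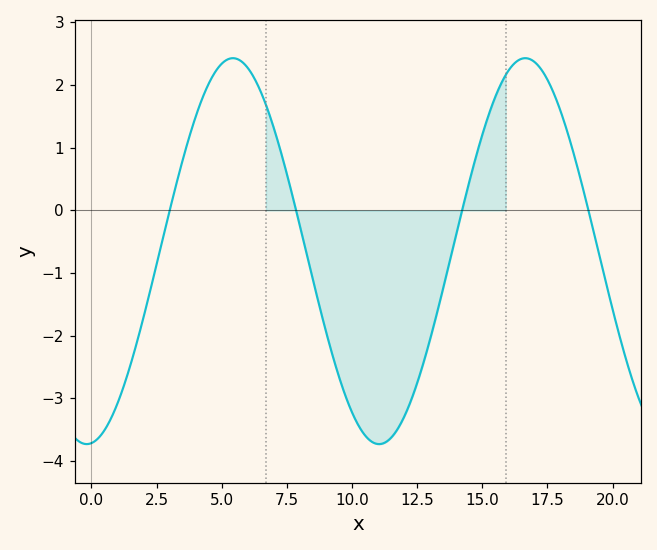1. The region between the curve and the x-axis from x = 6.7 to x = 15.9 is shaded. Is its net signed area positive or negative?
negative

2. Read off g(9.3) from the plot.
-2.4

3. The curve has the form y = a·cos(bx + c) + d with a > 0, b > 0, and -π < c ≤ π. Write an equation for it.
y = 3.08cos(0.56x - 3) - 0.65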